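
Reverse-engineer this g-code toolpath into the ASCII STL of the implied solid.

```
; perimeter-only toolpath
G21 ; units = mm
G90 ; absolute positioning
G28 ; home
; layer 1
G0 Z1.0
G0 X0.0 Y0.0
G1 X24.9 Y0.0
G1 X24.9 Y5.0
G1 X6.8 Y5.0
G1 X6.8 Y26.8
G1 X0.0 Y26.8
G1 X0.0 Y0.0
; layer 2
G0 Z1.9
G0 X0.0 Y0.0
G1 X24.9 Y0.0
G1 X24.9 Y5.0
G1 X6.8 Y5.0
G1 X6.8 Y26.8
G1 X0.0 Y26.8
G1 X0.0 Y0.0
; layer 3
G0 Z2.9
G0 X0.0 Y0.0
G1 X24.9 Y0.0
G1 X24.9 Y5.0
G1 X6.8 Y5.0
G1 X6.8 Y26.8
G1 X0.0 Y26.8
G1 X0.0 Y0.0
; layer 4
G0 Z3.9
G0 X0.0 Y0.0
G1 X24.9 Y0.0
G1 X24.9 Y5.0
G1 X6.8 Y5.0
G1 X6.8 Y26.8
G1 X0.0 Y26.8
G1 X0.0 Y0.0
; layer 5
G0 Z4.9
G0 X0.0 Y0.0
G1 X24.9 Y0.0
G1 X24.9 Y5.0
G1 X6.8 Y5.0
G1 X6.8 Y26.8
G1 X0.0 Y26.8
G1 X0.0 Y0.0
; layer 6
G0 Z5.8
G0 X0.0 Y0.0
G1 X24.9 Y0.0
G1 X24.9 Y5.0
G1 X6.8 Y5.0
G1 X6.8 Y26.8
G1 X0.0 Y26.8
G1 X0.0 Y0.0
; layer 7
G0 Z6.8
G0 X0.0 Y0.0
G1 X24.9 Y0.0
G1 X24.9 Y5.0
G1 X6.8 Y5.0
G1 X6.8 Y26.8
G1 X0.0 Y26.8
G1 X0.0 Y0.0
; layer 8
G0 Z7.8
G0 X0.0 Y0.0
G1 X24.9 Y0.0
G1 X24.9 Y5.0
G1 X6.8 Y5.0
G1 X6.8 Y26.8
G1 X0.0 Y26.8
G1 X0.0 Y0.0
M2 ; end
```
solid part
  facet normal 0.0000 0.0000 -1.0000
    outer loop
      vertex 24.9 5.0 0.0
      vertex 24.9 0.0 0.0
      vertex 0.0 0.0 0.0
    endloop
  endfacet
  facet normal 0.0000 0.0000 -1.0000
    outer loop
      vertex 6.8 5.0 0.0
      vertex 24.9 5.0 0.0
      vertex 0.0 0.0 0.0
    endloop
  endfacet
  facet normal 0.0000 0.0000 -1.0000
    outer loop
      vertex 6.8 26.8 0.0
      vertex 6.8 5.0 0.0
      vertex 0.0 0.0 0.0
    endloop
  endfacet
  facet normal 0.0000 0.0000 -1.0000
    outer loop
      vertex 0.0 26.8 0.0
      vertex 6.8 26.8 0.0
      vertex 0.0 0.0 0.0
    endloop
  endfacet
  facet normal 0.0000 0.0000 1.0000
    outer loop
      vertex 0.0 0.0 7.8
      vertex 24.9 0.0 7.8
      vertex 24.9 5.0 7.8
    endloop
  endfacet
  facet normal 0.0000 0.0000 1.0000
    outer loop
      vertex 0.0 0.0 7.8
      vertex 24.9 5.0 7.8
      vertex 6.8 5.0 7.8
    endloop
  endfacet
  facet normal 0.0000 0.0000 1.0000
    outer loop
      vertex 0.0 0.0 7.8
      vertex 6.8 5.0 7.8
      vertex 6.8 26.8 7.8
    endloop
  endfacet
  facet normal 0.0000 0.0000 1.0000
    outer loop
      vertex 0.0 0.0 7.8
      vertex 6.8 26.8 7.8
      vertex 0.0 26.8 7.8
    endloop
  endfacet
  facet normal 0.0000 -1.0000 0.0000
    outer loop
      vertex 0.0 0.0 0.0
      vertex 24.9 0.0 0.0
      vertex 24.9 0.0 7.8
    endloop
  endfacet
  facet normal 0.0000 -1.0000 0.0000
    outer loop
      vertex 0.0 0.0 0.0
      vertex 24.9 0.0 7.8
      vertex 0.0 0.0 7.8
    endloop
  endfacet
  facet normal 1.0000 0.0000 0.0000
    outer loop
      vertex 24.9 0.0 0.0
      vertex 24.9 5.0 0.0
      vertex 24.9 5.0 7.8
    endloop
  endfacet
  facet normal 1.0000 0.0000 0.0000
    outer loop
      vertex 24.9 0.0 0.0
      vertex 24.9 5.0 7.8
      vertex 24.9 0.0 7.8
    endloop
  endfacet
  facet normal 0.0000 1.0000 0.0000
    outer loop
      vertex 24.9 5.0 0.0
      vertex 6.8 5.0 0.0
      vertex 6.8 5.0 7.8
    endloop
  endfacet
  facet normal 0.0000 1.0000 0.0000
    outer loop
      vertex 24.9 5.0 0.0
      vertex 6.8 5.0 7.8
      vertex 24.9 5.0 7.8
    endloop
  endfacet
  facet normal 1.0000 0.0000 0.0000
    outer loop
      vertex 6.8 5.0 0.0
      vertex 6.8 26.8 0.0
      vertex 6.8 26.8 7.8
    endloop
  endfacet
  facet normal 1.0000 0.0000 0.0000
    outer loop
      vertex 6.8 5.0 0.0
      vertex 6.8 26.8 7.8
      vertex 6.8 5.0 7.8
    endloop
  endfacet
  facet normal 0.0000 1.0000 0.0000
    outer loop
      vertex 6.8 26.8 0.0
      vertex 0.0 26.8 0.0
      vertex 0.0 26.8 7.8
    endloop
  endfacet
  facet normal 0.0000 1.0000 0.0000
    outer loop
      vertex 6.8 26.8 0.0
      vertex 0.0 26.8 7.8
      vertex 6.8 26.8 7.8
    endloop
  endfacet
  facet normal -1.0000 0.0000 0.0000
    outer loop
      vertex 0.0 26.8 0.0
      vertex 0.0 0.0 0.0
      vertex 0.0 0.0 7.8
    endloop
  endfacet
  facet normal -1.0000 0.0000 0.0000
    outer loop
      vertex 0.0 26.8 0.0
      vertex 0.0 0.0 7.8
      vertex 0.0 26.8 7.8
    endloop
  endfacet
endsolid part

The G0 Z moves step by Δz≈1.0 mm. Every layer's G1 loop is the same polygon, so the solid is a straight extrusion of it from z=0 to z≈7.8. Closing with flat bottom and top caps and triangulating gives 20 facets — an L-shaped prism: outer 24.9 × 26.8 mm, arm thicknesses ≈ 5 mm (horizontal) and 6.8 mm (vertical), extruded 7.8 mm in z.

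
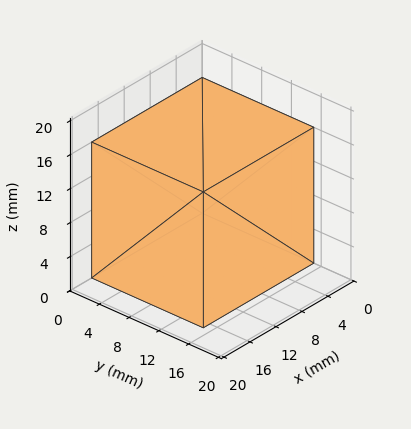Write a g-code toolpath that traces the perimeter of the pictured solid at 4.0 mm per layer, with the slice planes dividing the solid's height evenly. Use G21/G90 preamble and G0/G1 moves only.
Reading the render: the shape is a rectangular box, roughly 17 × 15 mm footprint and 16 mm tall (dimensions read to the nearest mm from the axis ticks). For the g-code, the solid's height is divided into equal slices at the stated Δz and each level perimeter traced with G1 moves after a G0 lift.

; perimeter-only toolpath
G21 ; units = mm
G90 ; absolute positioning
G28 ; home
; layer 1
G0 Z4.0
G0 X0.0 Y0.0
G1 X17.0 Y0.0
G1 X17.0 Y15.0
G1 X0.0 Y15.0
G1 X0.0 Y0.0
; layer 2
G0 Z8.0
G0 X0.0 Y0.0
G1 X17.0 Y0.0
G1 X17.0 Y15.0
G1 X0.0 Y15.0
G1 X0.0 Y0.0
; layer 3
G0 Z12.0
G0 X0.0 Y0.0
G1 X17.0 Y0.0
G1 X17.0 Y15.0
G1 X0.0 Y15.0
G1 X0.0 Y0.0
; layer 4
G0 Z16.0
G0 X0.0 Y0.0
G1 X17.0 Y0.0
G1 X17.0 Y15.0
G1 X0.0 Y15.0
G1 X0.0 Y0.0
M2 ; end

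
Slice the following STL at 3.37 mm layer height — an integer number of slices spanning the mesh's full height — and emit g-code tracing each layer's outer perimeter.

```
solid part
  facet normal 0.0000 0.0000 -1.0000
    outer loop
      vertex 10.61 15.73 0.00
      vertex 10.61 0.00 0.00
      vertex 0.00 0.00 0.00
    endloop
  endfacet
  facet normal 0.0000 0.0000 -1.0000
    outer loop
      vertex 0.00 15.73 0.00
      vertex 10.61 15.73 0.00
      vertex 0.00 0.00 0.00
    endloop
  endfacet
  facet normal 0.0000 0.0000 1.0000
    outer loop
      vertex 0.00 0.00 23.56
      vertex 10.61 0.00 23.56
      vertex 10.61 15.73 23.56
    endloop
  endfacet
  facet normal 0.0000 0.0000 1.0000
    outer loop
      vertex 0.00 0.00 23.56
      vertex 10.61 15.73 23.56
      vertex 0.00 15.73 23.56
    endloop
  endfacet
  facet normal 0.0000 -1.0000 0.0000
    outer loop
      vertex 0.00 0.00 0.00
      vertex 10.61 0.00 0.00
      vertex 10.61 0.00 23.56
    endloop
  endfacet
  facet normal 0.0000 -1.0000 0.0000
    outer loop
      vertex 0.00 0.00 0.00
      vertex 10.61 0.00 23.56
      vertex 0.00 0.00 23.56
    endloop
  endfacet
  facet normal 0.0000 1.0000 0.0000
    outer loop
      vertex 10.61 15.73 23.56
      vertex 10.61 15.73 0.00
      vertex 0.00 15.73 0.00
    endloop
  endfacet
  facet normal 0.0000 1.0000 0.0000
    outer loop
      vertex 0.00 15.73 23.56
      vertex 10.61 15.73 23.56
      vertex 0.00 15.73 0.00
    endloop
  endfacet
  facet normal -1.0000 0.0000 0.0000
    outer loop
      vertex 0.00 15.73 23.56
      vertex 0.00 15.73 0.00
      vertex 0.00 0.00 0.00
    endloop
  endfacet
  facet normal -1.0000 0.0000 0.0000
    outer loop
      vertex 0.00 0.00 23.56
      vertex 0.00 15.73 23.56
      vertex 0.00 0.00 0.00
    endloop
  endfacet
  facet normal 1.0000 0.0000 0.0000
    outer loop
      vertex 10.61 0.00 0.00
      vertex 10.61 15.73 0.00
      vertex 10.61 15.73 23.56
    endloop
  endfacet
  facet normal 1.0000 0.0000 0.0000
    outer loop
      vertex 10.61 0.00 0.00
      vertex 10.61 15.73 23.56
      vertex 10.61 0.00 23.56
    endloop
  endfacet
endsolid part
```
; perimeter-only toolpath
G21 ; units = mm
G90 ; absolute positioning
G28 ; home
; layer 1
G0 Z3.37
G0 X0.00 Y0.00
G1 X10.61 Y0.00
G1 X10.61 Y15.73
G1 X0.00 Y15.73
G1 X0.00 Y0.00
; layer 2
G0 Z6.73
G0 X0.00 Y0.00
G1 X10.61 Y0.00
G1 X10.61 Y15.73
G1 X0.00 Y15.73
G1 X0.00 Y0.00
; layer 3
G0 Z10.10
G0 X0.00 Y0.00
G1 X10.61 Y0.00
G1 X10.61 Y15.73
G1 X0.00 Y15.73
G1 X0.00 Y0.00
; layer 4
G0 Z13.46
G0 X0.00 Y0.00
G1 X10.61 Y0.00
G1 X10.61 Y15.73
G1 X0.00 Y15.73
G1 X0.00 Y0.00
; layer 5
G0 Z16.83
G0 X0.00 Y0.00
G1 X10.61 Y0.00
G1 X10.61 Y15.73
G1 X0.00 Y15.73
G1 X0.00 Y0.00
; layer 6
G0 Z20.19
G0 X0.00 Y0.00
G1 X10.61 Y0.00
G1 X10.61 Y15.73
G1 X0.00 Y15.73
G1 X0.00 Y0.00
; layer 7
G0 Z23.56
G0 X0.00 Y0.00
G1 X10.61 Y0.00
G1 X10.61 Y15.73
G1 X0.00 Y15.73
G1 X0.00 Y0.00
M2 ; end

The solid is a rectangular box, roughly 10.6 × 15.7 mm footprint and 23.6 mm tall. Slicing at Δz = 3.37 mm — 7 equal slices spanning the solid's height, so layer i sits at z = i·h/7 — gives 7 non-empty perimeters. Each is a 4-segment closed polygon; G0 lifts to the layer z and rapids to the start vertex, then G1 traces the edges.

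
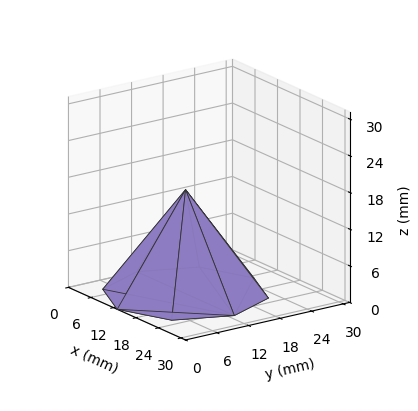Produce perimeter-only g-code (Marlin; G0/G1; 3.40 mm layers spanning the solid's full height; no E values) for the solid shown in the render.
Reading the render: the shape is a regular 8-sided pyramid, base circumscribed radius ≈ 13 mm, apex at z ≈ 17 mm (dimensions read to the nearest mm from the axis ticks). For the g-code, the solid's height is divided into equal slices at the stated Δz and each level perimeter traced with G1 moves after a G0 lift.

; perimeter-only toolpath
G21 ; units = mm
G90 ; absolute positioning
G28 ; home
; layer 1
G0 Z3.40
G0 X23.40 Y13.00
G1 X20.35 Y20.35
G1 X13.00 Y23.40
G1 X5.65 Y20.35
G1 X2.60 Y13.00
G1 X5.65 Y5.65
G1 X13.00 Y2.60
G1 X20.35 Y5.65
G1 X23.40 Y13.00
; layer 2
G0 Z6.80
G0 X20.80 Y13.00
G1 X18.51 Y18.51
G1 X13.00 Y20.80
G1 X7.49 Y18.51
G1 X5.20 Y13.00
G1 X7.49 Y7.49
G1 X13.00 Y5.20
G1 X18.51 Y7.49
G1 X20.80 Y13.00
; layer 3
G0 Z10.20
G0 X18.20 Y13.00
G1 X16.68 Y16.68
G1 X13.00 Y18.20
G1 X9.32 Y16.68
G1 X7.80 Y13.00
G1 X9.32 Y9.32
G1 X13.00 Y7.80
G1 X16.68 Y9.32
G1 X18.20 Y13.00
; layer 4
G0 Z13.60
G0 X15.60 Y13.00
G1 X14.84 Y14.84
G1 X13.00 Y15.60
G1 X11.16 Y14.84
G1 X10.40 Y13.00
G1 X11.16 Y11.16
G1 X13.00 Y10.40
G1 X14.84 Y11.16
G1 X15.60 Y13.00
M2 ; end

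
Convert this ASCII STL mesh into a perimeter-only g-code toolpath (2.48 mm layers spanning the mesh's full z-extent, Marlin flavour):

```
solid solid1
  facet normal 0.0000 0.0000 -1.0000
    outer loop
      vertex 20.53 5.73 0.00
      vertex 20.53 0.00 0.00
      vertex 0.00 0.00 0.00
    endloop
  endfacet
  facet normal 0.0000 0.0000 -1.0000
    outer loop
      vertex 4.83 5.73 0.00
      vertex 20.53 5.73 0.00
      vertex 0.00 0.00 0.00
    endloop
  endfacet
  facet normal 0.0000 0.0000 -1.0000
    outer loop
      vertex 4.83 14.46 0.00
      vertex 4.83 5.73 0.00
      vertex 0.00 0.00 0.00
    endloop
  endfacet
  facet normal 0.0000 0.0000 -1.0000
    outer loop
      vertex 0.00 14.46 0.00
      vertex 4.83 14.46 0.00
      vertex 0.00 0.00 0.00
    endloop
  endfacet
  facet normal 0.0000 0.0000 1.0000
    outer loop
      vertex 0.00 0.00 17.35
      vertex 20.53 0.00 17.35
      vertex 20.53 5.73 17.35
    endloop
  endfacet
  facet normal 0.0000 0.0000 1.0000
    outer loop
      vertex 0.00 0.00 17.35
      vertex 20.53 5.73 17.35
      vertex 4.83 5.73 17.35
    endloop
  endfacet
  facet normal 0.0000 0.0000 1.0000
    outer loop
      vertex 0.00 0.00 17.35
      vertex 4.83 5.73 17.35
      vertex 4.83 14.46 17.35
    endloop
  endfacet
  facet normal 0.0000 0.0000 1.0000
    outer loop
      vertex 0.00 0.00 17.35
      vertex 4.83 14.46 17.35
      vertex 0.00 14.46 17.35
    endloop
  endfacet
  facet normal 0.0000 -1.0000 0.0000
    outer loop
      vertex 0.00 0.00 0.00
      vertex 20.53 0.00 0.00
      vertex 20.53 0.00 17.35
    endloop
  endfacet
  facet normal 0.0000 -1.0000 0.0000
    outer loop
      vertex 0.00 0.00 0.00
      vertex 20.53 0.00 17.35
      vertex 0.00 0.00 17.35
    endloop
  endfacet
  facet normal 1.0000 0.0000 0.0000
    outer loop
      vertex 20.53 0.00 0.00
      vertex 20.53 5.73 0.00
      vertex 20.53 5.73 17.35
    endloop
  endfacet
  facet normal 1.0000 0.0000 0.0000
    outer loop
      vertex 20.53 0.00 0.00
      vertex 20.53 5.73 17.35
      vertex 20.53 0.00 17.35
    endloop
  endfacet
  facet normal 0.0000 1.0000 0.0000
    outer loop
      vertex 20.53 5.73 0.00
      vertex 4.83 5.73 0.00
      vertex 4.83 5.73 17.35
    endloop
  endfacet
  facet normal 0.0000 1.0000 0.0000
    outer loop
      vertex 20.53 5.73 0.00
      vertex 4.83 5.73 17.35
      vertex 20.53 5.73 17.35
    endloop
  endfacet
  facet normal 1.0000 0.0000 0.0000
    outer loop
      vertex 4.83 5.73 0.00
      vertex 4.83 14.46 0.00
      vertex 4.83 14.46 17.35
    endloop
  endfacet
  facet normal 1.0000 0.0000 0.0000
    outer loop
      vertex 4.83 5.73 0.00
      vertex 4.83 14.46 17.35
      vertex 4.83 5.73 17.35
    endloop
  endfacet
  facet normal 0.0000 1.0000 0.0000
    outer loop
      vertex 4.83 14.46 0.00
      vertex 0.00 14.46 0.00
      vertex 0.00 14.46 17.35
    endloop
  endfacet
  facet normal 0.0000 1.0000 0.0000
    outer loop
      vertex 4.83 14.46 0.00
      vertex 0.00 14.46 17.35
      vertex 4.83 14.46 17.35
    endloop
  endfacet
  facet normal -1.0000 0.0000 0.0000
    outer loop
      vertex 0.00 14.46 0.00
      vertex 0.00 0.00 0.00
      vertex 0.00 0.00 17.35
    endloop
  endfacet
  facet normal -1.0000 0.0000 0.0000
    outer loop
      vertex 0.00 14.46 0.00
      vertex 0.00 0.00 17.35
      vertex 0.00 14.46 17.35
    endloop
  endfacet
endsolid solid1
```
; perimeter-only toolpath
G21 ; units = mm
G90 ; absolute positioning
G28 ; home
; layer 1
G0 Z2.48
G0 X0.00 Y0.00
G1 X20.53 Y0.00
G1 X20.53 Y5.73
G1 X4.83 Y5.73
G1 X4.83 Y14.46
G1 X0.00 Y14.46
G1 X0.00 Y0.00
; layer 2
G0 Z4.96
G0 X0.00 Y0.00
G1 X20.53 Y0.00
G1 X20.53 Y5.73
G1 X4.83 Y5.73
G1 X4.83 Y14.46
G1 X0.00 Y14.46
G1 X0.00 Y0.00
; layer 3
G0 Z7.44
G0 X0.00 Y0.00
G1 X20.53 Y0.00
G1 X20.53 Y5.73
G1 X4.83 Y5.73
G1 X4.83 Y14.46
G1 X0.00 Y14.46
G1 X0.00 Y0.00
; layer 4
G0 Z9.91
G0 X0.00 Y0.00
G1 X20.53 Y0.00
G1 X20.53 Y5.73
G1 X4.83 Y5.73
G1 X4.83 Y14.46
G1 X0.00 Y14.46
G1 X0.00 Y0.00
; layer 5
G0 Z12.39
G0 X0.00 Y0.00
G1 X20.53 Y0.00
G1 X20.53 Y5.73
G1 X4.83 Y5.73
G1 X4.83 Y14.46
G1 X0.00 Y14.46
G1 X0.00 Y0.00
; layer 6
G0 Z14.87
G0 X0.00 Y0.00
G1 X20.53 Y0.00
G1 X20.53 Y5.73
G1 X4.83 Y5.73
G1 X4.83 Y14.46
G1 X0.00 Y14.46
G1 X0.00 Y0.00
; layer 7
G0 Z17.35
G0 X0.00 Y0.00
G1 X20.53 Y0.00
G1 X20.53 Y5.73
G1 X4.83 Y5.73
G1 X4.83 Y14.46
G1 X0.00 Y14.46
G1 X0.00 Y0.00
M2 ; end

The solid is an L-shaped prism: outer 20.5 × 14.5 mm, arm thicknesses ≈ 5.73 mm (horizontal) and 4.83 mm (vertical), extruded 17.4 mm in z. Slicing at Δz = 2.48 mm — 7 equal slices spanning the solid's height, so layer i sits at z = i·h/7 — gives 7 non-empty perimeters. Each is a 6-segment closed polygon; G0 lifts to the layer z and rapids to the start vertex, then G1 traces the edges.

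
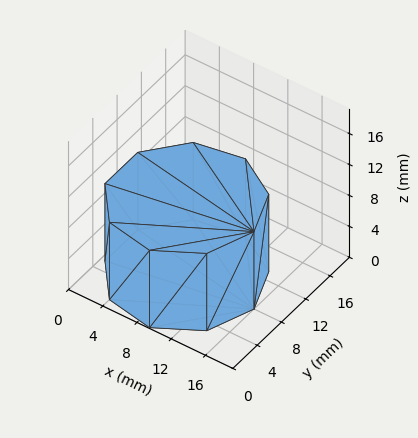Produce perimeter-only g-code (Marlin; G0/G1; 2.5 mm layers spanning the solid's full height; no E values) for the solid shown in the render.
Reading the render: the shape is a regular 9-sided prism (a cylinder approximated with 9 flat sides), circumscribed radius ≈ 8 mm, height ≈ 10 mm (dimensions read to the nearest mm from the axis ticks). For the g-code, the solid's height is divided into equal slices at the stated Δz and each level perimeter traced with G1 moves after a G0 lift.

; perimeter-only toolpath
G21 ; units = mm
G90 ; absolute positioning
G28 ; home
; layer 1
G0 Z2.5
G0 X16.0 Y8.0
G1 X14.1 Y13.1
G1 X9.4 Y15.9
G1 X4.0 Y14.9
G1 X0.5 Y10.7
G1 X0.5 Y5.3
G1 X4.0 Y1.1
G1 X9.4 Y0.1
G1 X14.1 Y2.9
G1 X16.0 Y8.0
; layer 2
G0 Z5.0
G0 X16.0 Y8.0
G1 X14.1 Y13.1
G1 X9.4 Y15.9
G1 X4.0 Y14.9
G1 X0.5 Y10.7
G1 X0.5 Y5.3
G1 X4.0 Y1.1
G1 X9.4 Y0.1
G1 X14.1 Y2.9
G1 X16.0 Y8.0
; layer 3
G0 Z7.5
G0 X16.0 Y8.0
G1 X14.1 Y13.1
G1 X9.4 Y15.9
G1 X4.0 Y14.9
G1 X0.5 Y10.7
G1 X0.5 Y5.3
G1 X4.0 Y1.1
G1 X9.4 Y0.1
G1 X14.1 Y2.9
G1 X16.0 Y8.0
; layer 4
G0 Z10.0
G0 X16.0 Y8.0
G1 X14.1 Y13.1
G1 X9.4 Y15.9
G1 X4.0 Y14.9
G1 X0.5 Y10.7
G1 X0.5 Y5.3
G1 X4.0 Y1.1
G1 X9.4 Y0.1
G1 X14.1 Y2.9
G1 X16.0 Y8.0
M2 ; end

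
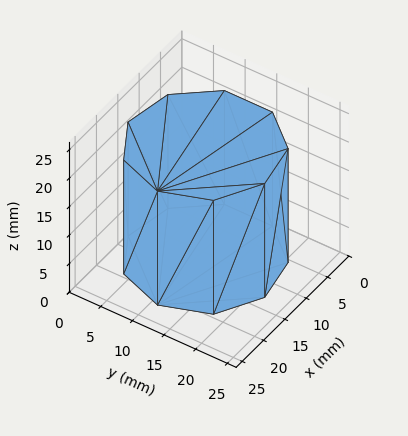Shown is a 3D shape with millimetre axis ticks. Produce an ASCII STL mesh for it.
Reading the render: the shape is a regular 9-sided prism (a cylinder approximated with 9 flat sides), circumscribed radius ≈ 11 mm, height ≈ 20 mm (dimensions read to the nearest mm from the axis ticks). For the STL, each face is triangulated and given an outward normal.

solid part
  facet normal 0.0000 0.0000 -1.0000
    outer loop
      vertex 12.9 21.8 0.0
      vertex 19.4 18.1 0.0
      vertex 22.0 11.0 0.0
    endloop
  endfacet
  facet normal 0.0000 0.0000 -1.0000
    outer loop
      vertex 5.5 20.5 0.0
      vertex 12.9 21.8 0.0
      vertex 22.0 11.0 0.0
    endloop
  endfacet
  facet normal 0.0000 0.0000 -1.0000
    outer loop
      vertex 0.7 14.8 0.0
      vertex 5.5 20.5 0.0
      vertex 22.0 11.0 0.0
    endloop
  endfacet
  facet normal 0.0000 0.0000 -1.0000
    outer loop
      vertex 0.7 7.2 0.0
      vertex 0.7 14.8 0.0
      vertex 22.0 11.0 0.0
    endloop
  endfacet
  facet normal 0.0000 0.0000 -1.0000
    outer loop
      vertex 5.5 1.5 0.0
      vertex 0.7 7.2 0.0
      vertex 22.0 11.0 0.0
    endloop
  endfacet
  facet normal 0.0000 0.0000 -1.0000
    outer loop
      vertex 12.9 0.2 0.0
      vertex 5.5 1.5 0.0
      vertex 22.0 11.0 0.0
    endloop
  endfacet
  facet normal 0.0000 0.0000 -1.0000
    outer loop
      vertex 19.4 3.9 0.0
      vertex 12.9 0.2 0.0
      vertex 22.0 11.0 0.0
    endloop
  endfacet
  facet normal 0.0000 0.0000 1.0000
    outer loop
      vertex 22.0 11.0 20.0
      vertex 19.4 18.1 20.0
      vertex 12.9 21.8 20.0
    endloop
  endfacet
  facet normal 0.0000 0.0000 1.0000
    outer loop
      vertex 22.0 11.0 20.0
      vertex 12.9 21.8 20.0
      vertex 5.5 20.5 20.0
    endloop
  endfacet
  facet normal 0.0000 0.0000 1.0000
    outer loop
      vertex 22.0 11.0 20.0
      vertex 5.5 20.5 20.0
      vertex 0.7 14.8 20.0
    endloop
  endfacet
  facet normal 0.0000 0.0000 1.0000
    outer loop
      vertex 22.0 11.0 20.0
      vertex 0.7 14.8 20.0
      vertex 0.7 7.2 20.0
    endloop
  endfacet
  facet normal 0.0000 0.0000 1.0000
    outer loop
      vertex 22.0 11.0 20.0
      vertex 0.7 7.2 20.0
      vertex 5.5 1.5 20.0
    endloop
  endfacet
  facet normal 0.0000 0.0000 1.0000
    outer loop
      vertex 22.0 11.0 20.0
      vertex 5.5 1.5 20.0
      vertex 12.9 0.2 20.0
    endloop
  endfacet
  facet normal 0.0000 0.0000 1.0000
    outer loop
      vertex 22.0 11.0 20.0
      vertex 12.9 0.2 20.0
      vertex 19.4 3.9 20.0
    endloop
  endfacet
  facet normal 0.9390 0.3439 0.0000
    outer loop
      vertex 22.0 11.0 0.0
      vertex 19.4 18.1 0.0
      vertex 19.4 18.1 20.0
    endloop
  endfacet
  facet normal 0.9390 0.3439 0.0000
    outer loop
      vertex 22.0 11.0 0.0
      vertex 19.4 18.1 20.0
      vertex 22.0 11.0 20.0
    endloop
  endfacet
  facet normal 0.4947 0.8691 0.0000
    outer loop
      vertex 19.4 18.1 0.0
      vertex 12.9 21.8 0.0
      vertex 12.9 21.8 20.0
    endloop
  endfacet
  facet normal 0.4947 0.8691 0.0000
    outer loop
      vertex 19.4 18.1 0.0
      vertex 12.9 21.8 20.0
      vertex 19.4 18.1 20.0
    endloop
  endfacet
  facet normal -0.1730 0.9849 0.0000
    outer loop
      vertex 12.9 21.8 0.0
      vertex 5.5 20.5 0.0
      vertex 5.5 20.5 20.0
    endloop
  endfacet
  facet normal -0.1730 0.9849 0.0000
    outer loop
      vertex 12.9 21.8 0.0
      vertex 5.5 20.5 20.0
      vertex 12.9 21.8 20.0
    endloop
  endfacet
  facet normal -0.7649 0.6441 0.0000
    outer loop
      vertex 5.5 20.5 0.0
      vertex 0.7 14.8 0.0
      vertex 0.7 14.8 20.0
    endloop
  endfacet
  facet normal -0.7649 0.6441 0.0000
    outer loop
      vertex 5.5 20.5 0.0
      vertex 0.7 14.8 20.0
      vertex 5.5 20.5 20.0
    endloop
  endfacet
  facet normal -1.0000 0.0000 0.0000
    outer loop
      vertex 0.7 14.8 0.0
      vertex 0.7 7.2 0.0
      vertex 0.7 7.2 20.0
    endloop
  endfacet
  facet normal -1.0000 0.0000 0.0000
    outer loop
      vertex 0.7 14.8 0.0
      vertex 0.7 7.2 20.0
      vertex 0.7 14.8 20.0
    endloop
  endfacet
  facet normal -0.7649 -0.6441 0.0000
    outer loop
      vertex 0.7 7.2 0.0
      vertex 5.5 1.5 0.0
      vertex 5.5 1.5 20.0
    endloop
  endfacet
  facet normal -0.7649 -0.6441 0.0000
    outer loop
      vertex 0.7 7.2 0.0
      vertex 5.5 1.5 20.0
      vertex 0.7 7.2 20.0
    endloop
  endfacet
  facet normal -0.1730 -0.9849 0.0000
    outer loop
      vertex 5.5 1.5 0.0
      vertex 12.9 0.2 0.0
      vertex 12.9 0.2 20.0
    endloop
  endfacet
  facet normal -0.1730 -0.9849 0.0000
    outer loop
      vertex 5.5 1.5 0.0
      vertex 12.9 0.2 20.0
      vertex 5.5 1.5 20.0
    endloop
  endfacet
  facet normal 0.4947 -0.8691 0.0000
    outer loop
      vertex 12.9 0.2 0.0
      vertex 19.4 3.9 0.0
      vertex 19.4 3.9 20.0
    endloop
  endfacet
  facet normal 0.4947 -0.8691 0.0000
    outer loop
      vertex 12.9 0.2 0.0
      vertex 19.4 3.9 20.0
      vertex 12.9 0.2 20.0
    endloop
  endfacet
  facet normal 0.9390 -0.3439 0.0000
    outer loop
      vertex 19.4 3.9 0.0
      vertex 22.0 11.0 0.0
      vertex 22.0 11.0 20.0
    endloop
  endfacet
  facet normal 0.9390 -0.3439 0.0000
    outer loop
      vertex 19.4 3.9 0.0
      vertex 22.0 11.0 20.0
      vertex 19.4 3.9 20.0
    endloop
  endfacet
endsolid part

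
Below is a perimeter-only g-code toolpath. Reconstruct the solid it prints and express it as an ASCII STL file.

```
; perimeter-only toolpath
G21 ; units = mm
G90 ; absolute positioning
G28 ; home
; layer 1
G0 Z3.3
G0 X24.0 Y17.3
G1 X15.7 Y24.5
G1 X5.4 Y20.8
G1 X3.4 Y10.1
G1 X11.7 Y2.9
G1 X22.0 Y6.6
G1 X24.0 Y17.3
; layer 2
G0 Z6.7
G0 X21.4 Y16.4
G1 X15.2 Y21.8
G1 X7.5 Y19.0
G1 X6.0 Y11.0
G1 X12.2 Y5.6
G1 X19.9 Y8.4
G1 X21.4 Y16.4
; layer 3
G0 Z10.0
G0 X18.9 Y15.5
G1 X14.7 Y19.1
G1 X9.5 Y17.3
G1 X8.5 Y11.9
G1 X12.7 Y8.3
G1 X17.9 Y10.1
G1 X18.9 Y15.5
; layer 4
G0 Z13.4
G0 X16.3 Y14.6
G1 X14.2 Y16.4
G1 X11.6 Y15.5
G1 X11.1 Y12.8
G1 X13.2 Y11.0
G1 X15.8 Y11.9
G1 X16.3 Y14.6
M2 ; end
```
solid part
  facet normal 0.0000 0.0000 -1.0000
    outer loop
      vertex 3.3 22.6 0.0
      vertex 16.2 27.2 0.0
      vertex 26.6 18.2 0.0
    endloop
  endfacet
  facet normal 0.0000 0.0000 -1.0000
    outer loop
      vertex 0.8 9.2 0.0
      vertex 3.3 22.6 0.0
      vertex 26.6 18.2 0.0
    endloop
  endfacet
  facet normal 0.0000 0.0000 -1.0000
    outer loop
      vertex 11.2 0.2 0.0
      vertex 0.8 9.2 0.0
      vertex 26.6 18.2 0.0
    endloop
  endfacet
  facet normal 0.0000 0.0000 -1.0000
    outer loop
      vertex 24.1 4.8 0.0
      vertex 11.2 0.2 0.0
      vertex 26.6 18.2 0.0
    endloop
  endfacet
  facet normal 0.5338 0.6168 0.5785
    outer loop
      vertex 26.6 18.2 0.0
      vertex 16.2 27.2 0.0
      vertex 13.7 13.7 16.7
    endloop
  endfacet
  facet normal -0.2737 0.7676 0.5795
    outer loop
      vertex 16.2 27.2 0.0
      vertex 3.3 22.6 0.0
      vertex 13.7 13.7 16.7
    endloop
  endfacet
  facet normal -0.8016 0.1495 0.5789
    outer loop
      vertex 3.3 22.6 0.0
      vertex 0.8 9.2 0.0
      vertex 13.7 13.7 16.7
    endloop
  endfacet
  facet normal -0.5338 -0.6168 0.5785
    outer loop
      vertex 0.8 9.2 0.0
      vertex 11.2 0.2 0.0
      vertex 13.7 13.7 16.7
    endloop
  endfacet
  facet normal 0.2737 -0.7676 0.5795
    outer loop
      vertex 11.2 0.2 0.0
      vertex 24.1 4.8 0.0
      vertex 13.7 13.7 16.7
    endloop
  endfacet
  facet normal 0.8016 -0.1495 0.5789
    outer loop
      vertex 24.1 4.8 0.0
      vertex 26.6 18.2 0.0
      vertex 13.7 13.7 16.7
    endloop
  endfacet
endsolid part

The G0 Z moves step by Δz≈3.3 mm. The G1 loops shrink linearly with z, so the solid tapers from its base footprint up to z≈16.7. Closing with a flat bottom cap and the tapered top and triangulating gives 10 facets — a regular 6-sided pyramid, base circumscribed radius ≈ 13.7 mm, apex at z ≈ 16.7 mm.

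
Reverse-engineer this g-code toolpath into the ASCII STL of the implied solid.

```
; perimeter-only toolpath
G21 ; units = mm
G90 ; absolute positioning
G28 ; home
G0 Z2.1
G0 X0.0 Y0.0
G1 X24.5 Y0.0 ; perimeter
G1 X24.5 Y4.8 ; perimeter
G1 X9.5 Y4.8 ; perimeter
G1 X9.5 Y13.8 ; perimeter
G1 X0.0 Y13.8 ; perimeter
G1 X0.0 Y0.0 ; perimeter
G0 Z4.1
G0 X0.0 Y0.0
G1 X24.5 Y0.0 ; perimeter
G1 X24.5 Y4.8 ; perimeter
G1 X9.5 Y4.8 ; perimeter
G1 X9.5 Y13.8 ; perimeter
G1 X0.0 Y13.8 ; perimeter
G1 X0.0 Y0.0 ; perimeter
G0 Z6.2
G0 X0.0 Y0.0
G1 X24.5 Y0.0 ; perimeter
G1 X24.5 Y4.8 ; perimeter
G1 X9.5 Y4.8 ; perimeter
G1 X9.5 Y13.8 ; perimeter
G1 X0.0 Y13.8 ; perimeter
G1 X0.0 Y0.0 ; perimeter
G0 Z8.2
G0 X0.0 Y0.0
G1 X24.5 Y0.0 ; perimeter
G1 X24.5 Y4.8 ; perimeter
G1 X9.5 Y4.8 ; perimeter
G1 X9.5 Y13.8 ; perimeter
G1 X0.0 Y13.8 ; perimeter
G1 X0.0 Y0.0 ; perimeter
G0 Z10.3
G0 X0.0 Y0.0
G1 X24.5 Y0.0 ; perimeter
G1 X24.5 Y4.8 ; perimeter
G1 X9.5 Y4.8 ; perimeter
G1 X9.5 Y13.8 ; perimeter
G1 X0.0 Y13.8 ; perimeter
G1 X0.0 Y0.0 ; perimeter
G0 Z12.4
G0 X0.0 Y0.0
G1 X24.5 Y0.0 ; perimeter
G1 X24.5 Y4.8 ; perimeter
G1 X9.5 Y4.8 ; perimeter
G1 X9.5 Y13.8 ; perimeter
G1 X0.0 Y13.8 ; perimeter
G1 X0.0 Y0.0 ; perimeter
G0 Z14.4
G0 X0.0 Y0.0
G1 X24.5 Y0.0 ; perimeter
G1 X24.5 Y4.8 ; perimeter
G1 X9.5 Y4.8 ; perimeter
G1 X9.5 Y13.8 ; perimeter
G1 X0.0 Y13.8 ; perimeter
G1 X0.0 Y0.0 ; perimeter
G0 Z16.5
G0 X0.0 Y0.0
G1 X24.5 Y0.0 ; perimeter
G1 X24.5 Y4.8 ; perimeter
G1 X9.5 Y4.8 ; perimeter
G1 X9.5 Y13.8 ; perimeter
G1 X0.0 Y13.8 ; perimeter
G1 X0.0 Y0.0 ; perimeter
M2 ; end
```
solid part
  facet normal 0.0000 0.0000 -1.0000
    outer loop
      vertex 24.5 4.8 0.0
      vertex 24.5 0.0 0.0
      vertex 0.0 0.0 0.0
    endloop
  endfacet
  facet normal 0.0000 0.0000 -1.0000
    outer loop
      vertex 9.5 4.8 0.0
      vertex 24.5 4.8 0.0
      vertex 0.0 0.0 0.0
    endloop
  endfacet
  facet normal 0.0000 0.0000 -1.0000
    outer loop
      vertex 9.5 13.8 0.0
      vertex 9.5 4.8 0.0
      vertex 0.0 0.0 0.0
    endloop
  endfacet
  facet normal 0.0000 0.0000 -1.0000
    outer loop
      vertex 0.0 13.8 0.0
      vertex 9.5 13.8 0.0
      vertex 0.0 0.0 0.0
    endloop
  endfacet
  facet normal 0.0000 0.0000 1.0000
    outer loop
      vertex 0.0 0.0 16.5
      vertex 24.5 0.0 16.5
      vertex 24.5 4.8 16.5
    endloop
  endfacet
  facet normal 0.0000 0.0000 1.0000
    outer loop
      vertex 0.0 0.0 16.5
      vertex 24.5 4.8 16.5
      vertex 9.5 4.8 16.5
    endloop
  endfacet
  facet normal 0.0000 0.0000 1.0000
    outer loop
      vertex 0.0 0.0 16.5
      vertex 9.5 4.8 16.5
      vertex 9.5 13.8 16.5
    endloop
  endfacet
  facet normal 0.0000 0.0000 1.0000
    outer loop
      vertex 0.0 0.0 16.5
      vertex 9.5 13.8 16.5
      vertex 0.0 13.8 16.5
    endloop
  endfacet
  facet normal 0.0000 -1.0000 0.0000
    outer loop
      vertex 0.0 0.0 0.0
      vertex 24.5 0.0 0.0
      vertex 24.5 0.0 16.5
    endloop
  endfacet
  facet normal 0.0000 -1.0000 0.0000
    outer loop
      vertex 0.0 0.0 0.0
      vertex 24.5 0.0 16.5
      vertex 0.0 0.0 16.5
    endloop
  endfacet
  facet normal 1.0000 0.0000 0.0000
    outer loop
      vertex 24.5 0.0 0.0
      vertex 24.5 4.8 0.0
      vertex 24.5 4.8 16.5
    endloop
  endfacet
  facet normal 1.0000 0.0000 0.0000
    outer loop
      vertex 24.5 0.0 0.0
      vertex 24.5 4.8 16.5
      vertex 24.5 0.0 16.5
    endloop
  endfacet
  facet normal 0.0000 1.0000 0.0000
    outer loop
      vertex 24.5 4.8 0.0
      vertex 9.5 4.8 0.0
      vertex 9.5 4.8 16.5
    endloop
  endfacet
  facet normal 0.0000 1.0000 0.0000
    outer loop
      vertex 24.5 4.8 0.0
      vertex 9.5 4.8 16.5
      vertex 24.5 4.8 16.5
    endloop
  endfacet
  facet normal 1.0000 0.0000 0.0000
    outer loop
      vertex 9.5 4.8 0.0
      vertex 9.5 13.8 0.0
      vertex 9.5 13.8 16.5
    endloop
  endfacet
  facet normal 1.0000 0.0000 0.0000
    outer loop
      vertex 9.5 4.8 0.0
      vertex 9.5 13.8 16.5
      vertex 9.5 4.8 16.5
    endloop
  endfacet
  facet normal 0.0000 1.0000 0.0000
    outer loop
      vertex 9.5 13.8 0.0
      vertex 0.0 13.8 0.0
      vertex 0.0 13.8 16.5
    endloop
  endfacet
  facet normal 0.0000 1.0000 0.0000
    outer loop
      vertex 9.5 13.8 0.0
      vertex 0.0 13.8 16.5
      vertex 9.5 13.8 16.5
    endloop
  endfacet
  facet normal -1.0000 0.0000 0.0000
    outer loop
      vertex 0.0 13.8 0.0
      vertex 0.0 0.0 0.0
      vertex 0.0 0.0 16.5
    endloop
  endfacet
  facet normal -1.0000 0.0000 0.0000
    outer loop
      vertex 0.0 13.8 0.0
      vertex 0.0 0.0 16.5
      vertex 0.0 13.8 16.5
    endloop
  endfacet
endsolid part

The G0 Z moves step by Δz≈2.1 mm. Every layer's G1 loop is the same polygon, so the solid is a straight extrusion of it from z=0 to z≈16.5. Closing with flat bottom and top caps and triangulating gives 20 facets — an L-shaped prism: outer 24.5 × 13.8 mm, arm thicknesses ≈ 4.8 mm (horizontal) and 9.5 mm (vertical), extruded 16.5 mm in z.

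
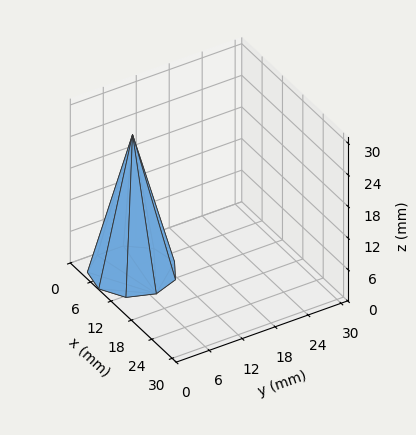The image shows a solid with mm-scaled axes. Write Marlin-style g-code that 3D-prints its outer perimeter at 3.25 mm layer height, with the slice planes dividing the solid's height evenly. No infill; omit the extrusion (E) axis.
Reading the render: the shape is a regular 9-sided pyramid, base circumscribed radius ≈ 7 mm, apex at z ≈ 26 mm (dimensions read to the nearest mm from the axis ticks). For the g-code, the solid's height is divided into equal slices at the stated Δz and each level perimeter traced with G1 moves after a G0 lift.

; perimeter-only toolpath
G21 ; units = mm
G90 ; absolute positioning
G28 ; home
; layer 1
G0 Z3.25
G0 X13.12 Y7.00
G1 X11.69 Y10.94
G1 X8.07 Y13.03
G1 X3.94 Y12.30
G1 X1.24 Y9.09
G1 X1.24 Y4.91
G1 X3.94 Y1.70
G1 X8.07 Y0.97
G1 X11.69 Y3.06
G1 X13.12 Y7.00
; layer 2
G0 Z6.50
G0 X12.25 Y7.00
G1 X11.02 Y10.38
G1 X7.92 Y12.17
G1 X4.38 Y11.54
G1 X2.06 Y8.79
G1 X2.06 Y5.21
G1 X4.38 Y2.46
G1 X7.92 Y1.83
G1 X11.02 Y3.62
G1 X12.25 Y7.00
; layer 3
G0 Z9.75
G0 X11.38 Y7.00
G1 X10.35 Y9.81
G1 X7.76 Y11.31
G1 X4.81 Y10.79
G1 X2.89 Y8.49
G1 X2.89 Y5.51
G1 X4.81 Y3.21
G1 X7.76 Y2.69
G1 X10.35 Y4.19
G1 X11.38 Y7.00
; layer 4
G0 Z13.00
G0 X10.50 Y7.00
G1 X9.68 Y9.25
G1 X7.61 Y10.45
G1 X5.25 Y10.03
G1 X3.71 Y8.20
G1 X3.71 Y5.80
G1 X5.25 Y3.97
G1 X7.61 Y3.56
G1 X9.68 Y4.75
G1 X10.50 Y7.00
; layer 5
G0 Z16.25
G0 X9.62 Y7.00
G1 X9.01 Y8.69
G1 X7.46 Y9.58
G1 X5.69 Y9.27
G1 X4.53 Y7.90
G1 X4.53 Y6.10
G1 X5.69 Y4.73
G1 X7.46 Y4.42
G1 X9.01 Y5.31
G1 X9.62 Y7.00
; layer 6
G0 Z19.50
G0 X8.75 Y7.00
G1 X8.34 Y8.12
G1 X7.30 Y8.72
G1 X6.12 Y8.52
G1 X5.36 Y7.60
G1 X5.36 Y6.40
G1 X6.12 Y5.49
G1 X7.30 Y5.28
G1 X8.34 Y5.88
G1 X8.75 Y7.00
; layer 7
G0 Z22.75
G0 X7.88 Y7.00
G1 X7.67 Y7.56
G1 X7.15 Y7.86
G1 X6.56 Y7.76
G1 X6.18 Y7.30
G1 X6.18 Y6.70
G1 X6.56 Y6.24
G1 X7.15 Y6.14
G1 X7.67 Y6.44
G1 X7.88 Y7.00
M2 ; end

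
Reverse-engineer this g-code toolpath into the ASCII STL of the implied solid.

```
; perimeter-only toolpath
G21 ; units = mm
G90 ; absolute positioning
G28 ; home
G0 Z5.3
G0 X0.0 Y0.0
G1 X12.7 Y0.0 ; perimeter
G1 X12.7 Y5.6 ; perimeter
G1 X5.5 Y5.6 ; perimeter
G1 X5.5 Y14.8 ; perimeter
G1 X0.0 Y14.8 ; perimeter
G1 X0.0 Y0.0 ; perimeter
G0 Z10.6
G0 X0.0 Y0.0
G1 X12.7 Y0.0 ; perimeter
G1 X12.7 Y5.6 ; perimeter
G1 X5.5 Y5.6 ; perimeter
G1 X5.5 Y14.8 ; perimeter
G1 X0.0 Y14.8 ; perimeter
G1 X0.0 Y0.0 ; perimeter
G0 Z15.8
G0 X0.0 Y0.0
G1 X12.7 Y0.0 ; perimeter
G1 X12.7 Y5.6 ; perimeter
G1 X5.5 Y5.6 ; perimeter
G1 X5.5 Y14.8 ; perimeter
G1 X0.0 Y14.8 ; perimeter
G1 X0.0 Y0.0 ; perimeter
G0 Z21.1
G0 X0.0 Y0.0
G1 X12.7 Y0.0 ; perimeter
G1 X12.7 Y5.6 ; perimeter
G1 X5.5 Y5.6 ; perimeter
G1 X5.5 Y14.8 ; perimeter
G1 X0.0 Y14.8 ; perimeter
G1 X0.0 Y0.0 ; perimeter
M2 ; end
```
solid part
  facet normal 0.0000 0.0000 -1.0000
    outer loop
      vertex 12.7 5.6 0.0
      vertex 12.7 0.0 0.0
      vertex 0.0 0.0 0.0
    endloop
  endfacet
  facet normal 0.0000 0.0000 -1.0000
    outer loop
      vertex 5.5 5.6 0.0
      vertex 12.7 5.6 0.0
      vertex 0.0 0.0 0.0
    endloop
  endfacet
  facet normal 0.0000 0.0000 -1.0000
    outer loop
      vertex 5.5 14.8 0.0
      vertex 5.5 5.6 0.0
      vertex 0.0 0.0 0.0
    endloop
  endfacet
  facet normal 0.0000 0.0000 -1.0000
    outer loop
      vertex 0.0 14.8 0.0
      vertex 5.5 14.8 0.0
      vertex 0.0 0.0 0.0
    endloop
  endfacet
  facet normal 0.0000 0.0000 1.0000
    outer loop
      vertex 0.0 0.0 21.1
      vertex 12.7 0.0 21.1
      vertex 12.7 5.6 21.1
    endloop
  endfacet
  facet normal 0.0000 0.0000 1.0000
    outer loop
      vertex 0.0 0.0 21.1
      vertex 12.7 5.6 21.1
      vertex 5.5 5.6 21.1
    endloop
  endfacet
  facet normal 0.0000 0.0000 1.0000
    outer loop
      vertex 0.0 0.0 21.1
      vertex 5.5 5.6 21.1
      vertex 5.5 14.8 21.1
    endloop
  endfacet
  facet normal 0.0000 0.0000 1.0000
    outer loop
      vertex 0.0 0.0 21.1
      vertex 5.5 14.8 21.1
      vertex 0.0 14.8 21.1
    endloop
  endfacet
  facet normal 0.0000 -1.0000 0.0000
    outer loop
      vertex 0.0 0.0 0.0
      vertex 12.7 0.0 0.0
      vertex 12.7 0.0 21.1
    endloop
  endfacet
  facet normal 0.0000 -1.0000 0.0000
    outer loop
      vertex 0.0 0.0 0.0
      vertex 12.7 0.0 21.1
      vertex 0.0 0.0 21.1
    endloop
  endfacet
  facet normal 1.0000 0.0000 0.0000
    outer loop
      vertex 12.7 0.0 0.0
      vertex 12.7 5.6 0.0
      vertex 12.7 5.6 21.1
    endloop
  endfacet
  facet normal 1.0000 0.0000 0.0000
    outer loop
      vertex 12.7 0.0 0.0
      vertex 12.7 5.6 21.1
      vertex 12.7 0.0 21.1
    endloop
  endfacet
  facet normal 0.0000 1.0000 0.0000
    outer loop
      vertex 12.7 5.6 0.0
      vertex 5.5 5.6 0.0
      vertex 5.5 5.6 21.1
    endloop
  endfacet
  facet normal 0.0000 1.0000 0.0000
    outer loop
      vertex 12.7 5.6 0.0
      vertex 5.5 5.6 21.1
      vertex 12.7 5.6 21.1
    endloop
  endfacet
  facet normal 1.0000 0.0000 0.0000
    outer loop
      vertex 5.5 5.6 0.0
      vertex 5.5 14.8 0.0
      vertex 5.5 14.8 21.1
    endloop
  endfacet
  facet normal 1.0000 0.0000 0.0000
    outer loop
      vertex 5.5 5.6 0.0
      vertex 5.5 14.8 21.1
      vertex 5.5 5.6 21.1
    endloop
  endfacet
  facet normal 0.0000 1.0000 0.0000
    outer loop
      vertex 5.5 14.8 0.0
      vertex 0.0 14.8 0.0
      vertex 0.0 14.8 21.1
    endloop
  endfacet
  facet normal 0.0000 1.0000 0.0000
    outer loop
      vertex 5.5 14.8 0.0
      vertex 0.0 14.8 21.1
      vertex 5.5 14.8 21.1
    endloop
  endfacet
  facet normal -1.0000 0.0000 0.0000
    outer loop
      vertex 0.0 14.8 0.0
      vertex 0.0 0.0 0.0
      vertex 0.0 0.0 21.1
    endloop
  endfacet
  facet normal -1.0000 0.0000 0.0000
    outer loop
      vertex 0.0 14.8 0.0
      vertex 0.0 0.0 21.1
      vertex 0.0 14.8 21.1
    endloop
  endfacet
endsolid part

The G0 Z moves step by Δz≈5.3 mm. Every layer's G1 loop is the same polygon, so the solid is a straight extrusion of it from z=0 to z≈21.1. Closing with flat bottom and top caps and triangulating gives 20 facets — an L-shaped prism: outer 12.7 × 14.8 mm, arm thicknesses ≈ 5.6 mm (horizontal) and 5.5 mm (vertical), extruded 21.1 mm in z.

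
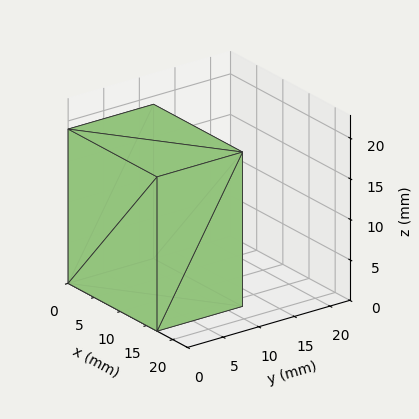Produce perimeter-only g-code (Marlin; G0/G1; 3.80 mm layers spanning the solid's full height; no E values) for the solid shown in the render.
Reading the render: the shape is a rectangular box, roughly 17 × 12 mm footprint and 19 mm tall (dimensions read to the nearest mm from the axis ticks). For the g-code, the solid's height is divided into equal slices at the stated Δz and each level perimeter traced with G1 moves after a G0 lift.

; perimeter-only toolpath
G21 ; units = mm
G90 ; absolute positioning
G28 ; home
; layer 1
G0 Z3.80
G0 X0.00 Y0.00
G1 X17.00 Y0.00
G1 X17.00 Y12.00
G1 X0.00 Y12.00
G1 X0.00 Y0.00
; layer 2
G0 Z7.60
G0 X0.00 Y0.00
G1 X17.00 Y0.00
G1 X17.00 Y12.00
G1 X0.00 Y12.00
G1 X0.00 Y0.00
; layer 3
G0 Z11.40
G0 X0.00 Y0.00
G1 X17.00 Y0.00
G1 X17.00 Y12.00
G1 X0.00 Y12.00
G1 X0.00 Y0.00
; layer 4
G0 Z15.20
G0 X0.00 Y0.00
G1 X17.00 Y0.00
G1 X17.00 Y12.00
G1 X0.00 Y12.00
G1 X0.00 Y0.00
; layer 5
G0 Z19.00
G0 X0.00 Y0.00
G1 X17.00 Y0.00
G1 X17.00 Y12.00
G1 X0.00 Y12.00
G1 X0.00 Y0.00
M2 ; end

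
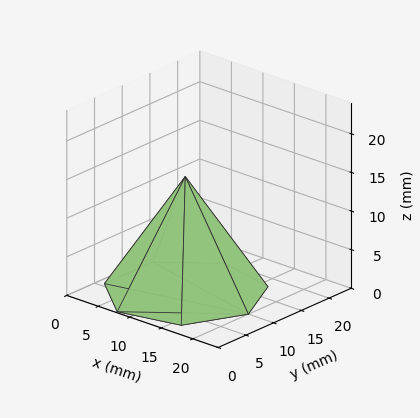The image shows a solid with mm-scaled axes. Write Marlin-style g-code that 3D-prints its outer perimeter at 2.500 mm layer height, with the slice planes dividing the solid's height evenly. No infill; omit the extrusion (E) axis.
Reading the render: the shape is a regular 7-sided pyramid, base circumscribed radius ≈ 10 mm, apex at z ≈ 15 mm (dimensions read to the nearest mm from the axis ticks). For the g-code, the solid's height is divided into equal slices at the stated Δz and each level perimeter traced with G1 moves after a G0 lift.

; perimeter-only toolpath
G21 ; units = mm
G90 ; absolute positioning
G28 ; home
; layer 1
G0 Z2.500
G0 X18.333 Y10.000
G1 X15.196 Y16.515
G1 X8.146 Y18.124
G1 X2.492 Y13.616
G1 X2.492 Y6.384
G1 X8.146 Y1.876
G1 X15.196 Y3.485
G1 X18.333 Y10.000
; layer 2
G0 Z5.000
G0 X16.667 Y10.000
G1 X14.157 Y15.212
G1 X8.517 Y16.499
G1 X3.993 Y12.893
G1 X3.993 Y7.107
G1 X8.517 Y3.501
G1 X14.157 Y4.788
G1 X16.667 Y10.000
; layer 3
G0 Z7.500
G0 X15.000 Y10.000
G1 X13.117 Y13.909
G1 X8.887 Y14.874
G1 X5.495 Y12.169
G1 X5.495 Y7.830
G1 X8.887 Y5.125
G1 X13.117 Y6.091
G1 X15.000 Y10.000
; layer 4
G0 Z10.000
G0 X13.333 Y10.000
G1 X12.078 Y12.606
G1 X9.258 Y13.250
G1 X6.997 Y11.446
G1 X6.997 Y8.554
G1 X9.258 Y6.750
G1 X12.078 Y7.394
G1 X13.333 Y10.000
; layer 5
G0 Z12.500
G0 X11.667 Y10.000
G1 X11.039 Y11.303
G1 X9.629 Y11.625
G1 X8.498 Y10.723
G1 X8.498 Y9.277
G1 X9.629 Y8.375
G1 X11.039 Y8.697
G1 X11.667 Y10.000
M2 ; end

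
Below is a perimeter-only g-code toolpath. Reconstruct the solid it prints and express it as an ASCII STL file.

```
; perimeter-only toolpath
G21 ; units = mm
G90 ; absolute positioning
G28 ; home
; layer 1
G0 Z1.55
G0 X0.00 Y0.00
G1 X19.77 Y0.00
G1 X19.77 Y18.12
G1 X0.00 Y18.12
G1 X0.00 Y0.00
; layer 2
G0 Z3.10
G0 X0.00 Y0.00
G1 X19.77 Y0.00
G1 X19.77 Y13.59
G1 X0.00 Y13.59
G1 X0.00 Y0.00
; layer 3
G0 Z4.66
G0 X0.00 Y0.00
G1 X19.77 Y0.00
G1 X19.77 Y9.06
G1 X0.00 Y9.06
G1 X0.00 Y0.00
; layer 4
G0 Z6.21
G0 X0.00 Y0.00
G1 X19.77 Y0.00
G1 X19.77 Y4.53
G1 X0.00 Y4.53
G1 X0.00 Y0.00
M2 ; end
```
solid part
  facet normal 0.0000 0.0000 -1.0000
    outer loop
      vertex 19.77 22.65 0.00
      vertex 19.77 0.00 0.00
      vertex 0.00 0.00 0.00
    endloop
  endfacet
  facet normal 0.0000 0.0000 -1.0000
    outer loop
      vertex 0.00 22.65 0.00
      vertex 19.77 22.65 0.00
      vertex 0.00 0.00 0.00
    endloop
  endfacet
  facet normal 0.0000 -1.0000 0.0000
    outer loop
      vertex 0.00 0.00 0.00
      vertex 19.77 0.00 0.00
      vertex 19.77 0.00 7.76
    endloop
  endfacet
  facet normal 0.0000 -1.0000 0.0000
    outer loop
      vertex 0.00 0.00 0.00
      vertex 19.77 0.00 7.76
      vertex 0.00 0.00 7.76
    endloop
  endfacet
  facet normal 0.0000 0.3241 0.9460
    outer loop
      vertex 0.00 0.00 7.76
      vertex 19.77 0.00 7.76
      vertex 19.77 22.65 0.00
    endloop
  endfacet
  facet normal 0.0000 0.3241 0.9460
    outer loop
      vertex 0.00 0.00 7.76
      vertex 19.77 22.65 0.00
      vertex 0.00 22.65 0.00
    endloop
  endfacet
  facet normal -1.0000 0.0000 0.0000
    outer loop
      vertex 0.00 0.00 7.76
      vertex 0.00 22.65 0.00
      vertex 0.00 0.00 0.00
    endloop
  endfacet
  facet normal 1.0000 0.0000 0.0000
    outer loop
      vertex 19.77 0.00 0.00
      vertex 19.77 22.65 0.00
      vertex 19.77 0.00 7.76
    endloop
  endfacet
endsolid part

The G0 Z moves step by Δz≈1.55 mm. The G1 loops shrink linearly with z, so the solid tapers from its base footprint up to z≈7.76. Closing with a flat bottom cap and the tapered top and triangulating gives 8 facets — a wedge (ramp): 19.8 × 22.6 mm base, rising to 7.76 mm along the y=0 edge and sloping linearly to z=0 at y=22.6.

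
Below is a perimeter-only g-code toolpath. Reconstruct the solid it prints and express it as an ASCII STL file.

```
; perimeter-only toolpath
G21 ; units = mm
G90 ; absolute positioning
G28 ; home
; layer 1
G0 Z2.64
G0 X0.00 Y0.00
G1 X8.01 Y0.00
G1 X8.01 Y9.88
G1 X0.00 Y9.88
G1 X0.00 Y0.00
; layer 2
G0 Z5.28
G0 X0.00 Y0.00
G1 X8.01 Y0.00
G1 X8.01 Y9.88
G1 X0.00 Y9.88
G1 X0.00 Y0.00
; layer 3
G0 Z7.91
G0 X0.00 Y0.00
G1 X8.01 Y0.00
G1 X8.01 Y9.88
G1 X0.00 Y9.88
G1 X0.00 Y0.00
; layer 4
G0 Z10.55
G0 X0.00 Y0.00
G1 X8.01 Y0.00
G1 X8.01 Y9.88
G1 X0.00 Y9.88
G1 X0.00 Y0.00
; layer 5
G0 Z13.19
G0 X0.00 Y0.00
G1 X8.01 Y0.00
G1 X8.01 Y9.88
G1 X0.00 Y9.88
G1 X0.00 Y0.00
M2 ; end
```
solid part
  facet normal 0.0000 0.0000 -1.0000
    outer loop
      vertex 8.01 9.88 0.00
      vertex 8.01 0.00 0.00
      vertex 0.00 0.00 0.00
    endloop
  endfacet
  facet normal 0.0000 0.0000 -1.0000
    outer loop
      vertex 0.00 9.88 0.00
      vertex 8.01 9.88 0.00
      vertex 0.00 0.00 0.00
    endloop
  endfacet
  facet normal 0.0000 0.0000 1.0000
    outer loop
      vertex 0.00 0.00 13.19
      vertex 8.01 0.00 13.19
      vertex 8.01 9.88 13.19
    endloop
  endfacet
  facet normal 0.0000 0.0000 1.0000
    outer loop
      vertex 0.00 0.00 13.19
      vertex 8.01 9.88 13.19
      vertex 0.00 9.88 13.19
    endloop
  endfacet
  facet normal 0.0000 -1.0000 0.0000
    outer loop
      vertex 0.00 0.00 0.00
      vertex 8.01 0.00 0.00
      vertex 8.01 0.00 13.19
    endloop
  endfacet
  facet normal 0.0000 -1.0000 0.0000
    outer loop
      vertex 0.00 0.00 0.00
      vertex 8.01 0.00 13.19
      vertex 0.00 0.00 13.19
    endloop
  endfacet
  facet normal 0.0000 1.0000 0.0000
    outer loop
      vertex 8.01 9.88 13.19
      vertex 8.01 9.88 0.00
      vertex 0.00 9.88 0.00
    endloop
  endfacet
  facet normal 0.0000 1.0000 0.0000
    outer loop
      vertex 0.00 9.88 13.19
      vertex 8.01 9.88 13.19
      vertex 0.00 9.88 0.00
    endloop
  endfacet
  facet normal -1.0000 0.0000 0.0000
    outer loop
      vertex 0.00 9.88 13.19
      vertex 0.00 9.88 0.00
      vertex 0.00 0.00 0.00
    endloop
  endfacet
  facet normal -1.0000 0.0000 0.0000
    outer loop
      vertex 0.00 0.00 13.19
      vertex 0.00 9.88 13.19
      vertex 0.00 0.00 0.00
    endloop
  endfacet
  facet normal 1.0000 0.0000 0.0000
    outer loop
      vertex 8.01 0.00 0.00
      vertex 8.01 9.88 0.00
      vertex 8.01 9.88 13.19
    endloop
  endfacet
  facet normal 1.0000 0.0000 0.0000
    outer loop
      vertex 8.01 0.00 0.00
      vertex 8.01 9.88 13.19
      vertex 8.01 0.00 13.19
    endloop
  endfacet
endsolid part

The G0 Z moves step by Δz≈2.64 mm. Every layer's G1 loop is the same polygon, so the solid is a straight extrusion of it from z=0 to z≈13.2. Closing with flat bottom and top caps and triangulating gives 12 facets — a rectangular box, roughly 8.01 × 9.88 mm footprint and 13.2 mm tall.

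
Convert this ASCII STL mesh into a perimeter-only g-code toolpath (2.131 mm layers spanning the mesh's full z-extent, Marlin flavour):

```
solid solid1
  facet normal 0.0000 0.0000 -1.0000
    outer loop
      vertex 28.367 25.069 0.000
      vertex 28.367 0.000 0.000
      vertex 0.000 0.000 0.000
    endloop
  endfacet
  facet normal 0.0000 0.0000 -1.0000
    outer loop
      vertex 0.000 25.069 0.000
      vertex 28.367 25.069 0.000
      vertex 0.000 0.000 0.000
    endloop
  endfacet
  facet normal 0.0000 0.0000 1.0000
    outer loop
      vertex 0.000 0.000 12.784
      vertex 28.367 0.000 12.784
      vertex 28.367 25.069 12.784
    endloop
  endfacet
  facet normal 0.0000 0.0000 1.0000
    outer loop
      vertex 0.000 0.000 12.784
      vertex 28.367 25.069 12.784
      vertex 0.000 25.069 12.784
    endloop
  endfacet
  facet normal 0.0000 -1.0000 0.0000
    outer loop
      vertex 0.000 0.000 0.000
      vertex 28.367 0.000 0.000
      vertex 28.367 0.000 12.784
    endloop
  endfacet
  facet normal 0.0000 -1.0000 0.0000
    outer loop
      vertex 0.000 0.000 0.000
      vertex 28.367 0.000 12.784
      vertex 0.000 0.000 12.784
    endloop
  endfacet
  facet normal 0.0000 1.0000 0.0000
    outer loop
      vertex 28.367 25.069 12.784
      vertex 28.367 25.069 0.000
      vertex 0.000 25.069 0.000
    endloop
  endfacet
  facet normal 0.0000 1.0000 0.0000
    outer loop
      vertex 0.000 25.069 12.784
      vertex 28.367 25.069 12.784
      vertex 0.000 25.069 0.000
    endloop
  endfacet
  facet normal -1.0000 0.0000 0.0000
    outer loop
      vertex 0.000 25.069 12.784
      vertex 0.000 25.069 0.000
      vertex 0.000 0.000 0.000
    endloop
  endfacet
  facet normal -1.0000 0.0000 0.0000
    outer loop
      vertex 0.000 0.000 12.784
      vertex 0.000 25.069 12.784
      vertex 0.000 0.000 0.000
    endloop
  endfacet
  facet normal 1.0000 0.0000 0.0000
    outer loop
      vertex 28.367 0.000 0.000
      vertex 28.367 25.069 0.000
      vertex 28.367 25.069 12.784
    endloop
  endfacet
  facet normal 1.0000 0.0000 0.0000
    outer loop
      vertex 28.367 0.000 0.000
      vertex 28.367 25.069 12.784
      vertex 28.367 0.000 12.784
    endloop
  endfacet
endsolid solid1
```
; perimeter-only toolpath
G21 ; units = mm
G90 ; absolute positioning
G28 ; home
; layer 1
G0 Z2.131
G0 X0.000 Y0.000
G1 X28.367 Y0.000
G1 X28.367 Y25.069
G1 X0.000 Y25.069
G1 X0.000 Y0.000
; layer 2
G0 Z4.261
G0 X0.000 Y0.000
G1 X28.367 Y0.000
G1 X28.367 Y25.069
G1 X0.000 Y25.069
G1 X0.000 Y0.000
; layer 3
G0 Z6.392
G0 X0.000 Y0.000
G1 X28.367 Y0.000
G1 X28.367 Y25.069
G1 X0.000 Y25.069
G1 X0.000 Y0.000
; layer 4
G0 Z8.523
G0 X0.000 Y0.000
G1 X28.367 Y0.000
G1 X28.367 Y25.069
G1 X0.000 Y25.069
G1 X0.000 Y0.000
; layer 5
G0 Z10.653
G0 X0.000 Y0.000
G1 X28.367 Y0.000
G1 X28.367 Y25.069
G1 X0.000 Y25.069
G1 X0.000 Y0.000
; layer 6
G0 Z12.784
G0 X0.000 Y0.000
G1 X28.367 Y0.000
G1 X28.367 Y25.069
G1 X0.000 Y25.069
G1 X0.000 Y0.000
M2 ; end

The solid is a rectangular box, roughly 28.4 × 25.1 mm footprint and 12.8 mm tall. Slicing at Δz = 2.131 mm — 6 equal slices spanning the solid's height, so layer i sits at z = i·h/6 — gives 6 non-empty perimeters. Each is a 4-segment closed polygon; G0 lifts to the layer z and rapids to the start vertex, then G1 traces the edges.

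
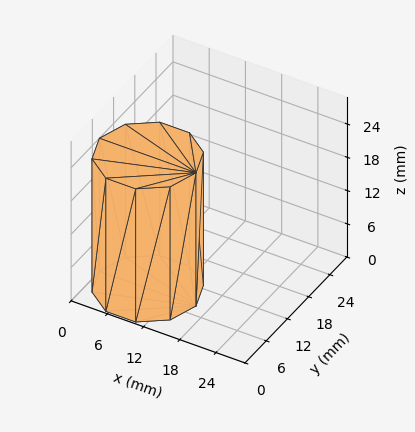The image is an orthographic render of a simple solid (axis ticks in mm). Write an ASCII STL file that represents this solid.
Reading the render: the shape is a regular 10-sided prism (a cylinder approximated with 10 flat sides), circumscribed radius ≈ 8 mm, height ≈ 24 mm (dimensions read to the nearest mm from the axis ticks). For the STL, each face is triangulated and given an outward normal.

solid part
  facet normal 0.0000 0.0000 -1.0000
    outer loop
      vertex 10.47 15.61 0.00
      vertex 14.47 12.70 0.00
      vertex 16.00 8.00 0.00
    endloop
  endfacet
  facet normal 0.0000 0.0000 -1.0000
    outer loop
      vertex 5.53 15.61 0.00
      vertex 10.47 15.61 0.00
      vertex 16.00 8.00 0.00
    endloop
  endfacet
  facet normal 0.0000 0.0000 -1.0000
    outer loop
      vertex 1.53 12.70 0.00
      vertex 5.53 15.61 0.00
      vertex 16.00 8.00 0.00
    endloop
  endfacet
  facet normal 0.0000 0.0000 -1.0000
    outer loop
      vertex 0.00 8.00 0.00
      vertex 1.53 12.70 0.00
      vertex 16.00 8.00 0.00
    endloop
  endfacet
  facet normal 0.0000 0.0000 -1.0000
    outer loop
      vertex 1.53 3.30 0.00
      vertex 0.00 8.00 0.00
      vertex 16.00 8.00 0.00
    endloop
  endfacet
  facet normal 0.0000 0.0000 -1.0000
    outer loop
      vertex 5.53 0.39 0.00
      vertex 1.53 3.30 0.00
      vertex 16.00 8.00 0.00
    endloop
  endfacet
  facet normal 0.0000 0.0000 -1.0000
    outer loop
      vertex 10.47 0.39 0.00
      vertex 5.53 0.39 0.00
      vertex 16.00 8.00 0.00
    endloop
  endfacet
  facet normal 0.0000 0.0000 -1.0000
    outer loop
      vertex 14.47 3.30 0.00
      vertex 10.47 0.39 0.00
      vertex 16.00 8.00 0.00
    endloop
  endfacet
  facet normal 0.0000 0.0000 1.0000
    outer loop
      vertex 16.00 8.00 24.00
      vertex 14.47 12.70 24.00
      vertex 10.47 15.61 24.00
    endloop
  endfacet
  facet normal 0.0000 0.0000 1.0000
    outer loop
      vertex 16.00 8.00 24.00
      vertex 10.47 15.61 24.00
      vertex 5.53 15.61 24.00
    endloop
  endfacet
  facet normal 0.0000 0.0000 1.0000
    outer loop
      vertex 16.00 8.00 24.00
      vertex 5.53 15.61 24.00
      vertex 1.53 12.70 24.00
    endloop
  endfacet
  facet normal 0.0000 0.0000 1.0000
    outer loop
      vertex 16.00 8.00 24.00
      vertex 1.53 12.70 24.00
      vertex 0.00 8.00 24.00
    endloop
  endfacet
  facet normal 0.0000 0.0000 1.0000
    outer loop
      vertex 16.00 8.00 24.00
      vertex 0.00 8.00 24.00
      vertex 1.53 3.30 24.00
    endloop
  endfacet
  facet normal 0.0000 0.0000 1.0000
    outer loop
      vertex 16.00 8.00 24.00
      vertex 1.53 3.30 24.00
      vertex 5.53 0.39 24.00
    endloop
  endfacet
  facet normal 0.0000 0.0000 1.0000
    outer loop
      vertex 16.00 8.00 24.00
      vertex 5.53 0.39 24.00
      vertex 10.47 0.39 24.00
    endloop
  endfacet
  facet normal 0.0000 0.0000 1.0000
    outer loop
      vertex 16.00 8.00 24.00
      vertex 10.47 0.39 24.00
      vertex 14.47 3.30 24.00
    endloop
  endfacet
  facet normal 0.9509 0.3095 0.0000
    outer loop
      vertex 16.00 8.00 0.00
      vertex 14.47 12.70 0.00
      vertex 14.47 12.70 24.00
    endloop
  endfacet
  facet normal 0.9509 0.3095 0.0000
    outer loop
      vertex 16.00 8.00 0.00
      vertex 14.47 12.70 24.00
      vertex 16.00 8.00 24.00
    endloop
  endfacet
  facet normal 0.5883 0.8086 0.0000
    outer loop
      vertex 14.47 12.70 0.00
      vertex 10.47 15.61 0.00
      vertex 10.47 15.61 24.00
    endloop
  endfacet
  facet normal 0.5883 0.8086 0.0000
    outer loop
      vertex 14.47 12.70 0.00
      vertex 10.47 15.61 24.00
      vertex 14.47 12.70 24.00
    endloop
  endfacet
  facet normal 0.0000 1.0000 0.0000
    outer loop
      vertex 10.47 15.61 0.00
      vertex 5.53 15.61 0.00
      vertex 5.53 15.61 24.00
    endloop
  endfacet
  facet normal 0.0000 1.0000 0.0000
    outer loop
      vertex 10.47 15.61 0.00
      vertex 5.53 15.61 24.00
      vertex 10.47 15.61 24.00
    endloop
  endfacet
  facet normal -0.5883 0.8086 0.0000
    outer loop
      vertex 5.53 15.61 0.00
      vertex 1.53 12.70 0.00
      vertex 1.53 12.70 24.00
    endloop
  endfacet
  facet normal -0.5883 0.8086 0.0000
    outer loop
      vertex 5.53 15.61 0.00
      vertex 1.53 12.70 24.00
      vertex 5.53 15.61 24.00
    endloop
  endfacet
  facet normal -0.9509 0.3095 0.0000
    outer loop
      vertex 1.53 12.70 0.00
      vertex 0.00 8.00 0.00
      vertex 0.00 8.00 24.00
    endloop
  endfacet
  facet normal -0.9509 0.3095 0.0000
    outer loop
      vertex 1.53 12.70 0.00
      vertex 0.00 8.00 24.00
      vertex 1.53 12.70 24.00
    endloop
  endfacet
  facet normal -0.9509 -0.3095 0.0000
    outer loop
      vertex 0.00 8.00 0.00
      vertex 1.53 3.30 0.00
      vertex 1.53 3.30 24.00
    endloop
  endfacet
  facet normal -0.9509 -0.3095 0.0000
    outer loop
      vertex 0.00 8.00 0.00
      vertex 1.53 3.30 24.00
      vertex 0.00 8.00 24.00
    endloop
  endfacet
  facet normal -0.5883 -0.8086 0.0000
    outer loop
      vertex 1.53 3.30 0.00
      vertex 5.53 0.39 0.00
      vertex 5.53 0.39 24.00
    endloop
  endfacet
  facet normal -0.5883 -0.8086 0.0000
    outer loop
      vertex 1.53 3.30 0.00
      vertex 5.53 0.39 24.00
      vertex 1.53 3.30 24.00
    endloop
  endfacet
  facet normal 0.0000 -1.0000 0.0000
    outer loop
      vertex 5.53 0.39 0.00
      vertex 10.47 0.39 0.00
      vertex 10.47 0.39 24.00
    endloop
  endfacet
  facet normal 0.0000 -1.0000 0.0000
    outer loop
      vertex 5.53 0.39 0.00
      vertex 10.47 0.39 24.00
      vertex 5.53 0.39 24.00
    endloop
  endfacet
  facet normal 0.5883 -0.8086 0.0000
    outer loop
      vertex 10.47 0.39 0.00
      vertex 14.47 3.30 0.00
      vertex 14.47 3.30 24.00
    endloop
  endfacet
  facet normal 0.5883 -0.8086 0.0000
    outer loop
      vertex 10.47 0.39 0.00
      vertex 14.47 3.30 24.00
      vertex 10.47 0.39 24.00
    endloop
  endfacet
  facet normal 0.9509 -0.3095 0.0000
    outer loop
      vertex 14.47 3.30 0.00
      vertex 16.00 8.00 0.00
      vertex 16.00 8.00 24.00
    endloop
  endfacet
  facet normal 0.9509 -0.3095 0.0000
    outer loop
      vertex 14.47 3.30 0.00
      vertex 16.00 8.00 24.00
      vertex 14.47 3.30 24.00
    endloop
  endfacet
endsolid part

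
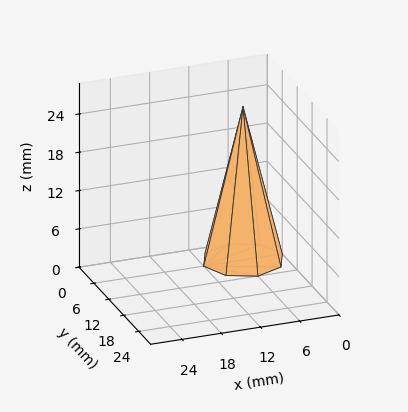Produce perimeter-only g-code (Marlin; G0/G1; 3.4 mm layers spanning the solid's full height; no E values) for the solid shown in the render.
Reading the render: the shape is a regular 8-sided pyramid, base circumscribed radius ≈ 6 mm, apex at z ≈ 24 mm (dimensions read to the nearest mm from the axis ticks). For the g-code, the solid's height is divided into equal slices at the stated Δz and each level perimeter traced with G1 moves after a G0 lift.

; perimeter-only toolpath
G21 ; units = mm
G90 ; absolute positioning
G28 ; home
; layer 1
G0 Z3.4
G0 X11.1 Y6.0
G1 X9.6 Y9.6
G1 X6.0 Y11.1
G1 X2.4 Y9.6
G1 X0.9 Y6.0
G1 X2.4 Y2.4
G1 X6.0 Y0.9
G1 X9.6 Y2.4
G1 X11.1 Y6.0
; layer 2
G0 Z6.9
G0 X10.3 Y6.0
G1 X9.0 Y9.0
G1 X6.0 Y10.3
G1 X3.0 Y9.0
G1 X1.7 Y6.0
G1 X3.0 Y3.0
G1 X6.0 Y1.7
G1 X9.0 Y3.0
G1 X10.3 Y6.0
; layer 3
G0 Z10.3
G0 X9.4 Y6.0
G1 X8.4 Y8.4
G1 X6.0 Y9.4
G1 X3.6 Y8.4
G1 X2.6 Y6.0
G1 X3.6 Y3.6
G1 X6.0 Y2.6
G1 X8.4 Y3.6
G1 X9.4 Y6.0
; layer 4
G0 Z13.7
G0 X8.6 Y6.0
G1 X7.8 Y7.8
G1 X6.0 Y8.6
G1 X4.2 Y7.8
G1 X3.4 Y6.0
G1 X4.2 Y4.2
G1 X6.0 Y3.4
G1 X7.8 Y4.2
G1 X8.6 Y6.0
; layer 5
G0 Z17.1
G0 X7.7 Y6.0
G1 X7.2 Y7.2
G1 X6.0 Y7.7
G1 X4.8 Y7.2
G1 X4.3 Y6.0
G1 X4.8 Y4.8
G1 X6.0 Y4.3
G1 X7.2 Y4.8
G1 X7.7 Y6.0
; layer 6
G0 Z20.6
G0 X6.9 Y6.0
G1 X6.6 Y6.6
G1 X6.0 Y6.9
G1 X5.4 Y6.6
G1 X5.1 Y6.0
G1 X5.4 Y5.4
G1 X6.0 Y5.1
G1 X6.6 Y5.4
G1 X6.9 Y6.0
M2 ; end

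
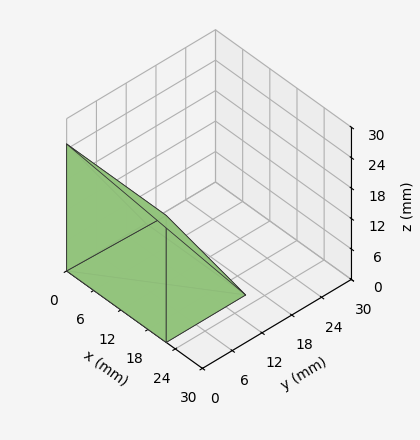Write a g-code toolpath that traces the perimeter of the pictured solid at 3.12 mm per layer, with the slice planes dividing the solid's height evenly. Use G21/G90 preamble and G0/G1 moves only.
Reading the render: the shape is a wedge (ramp): 22 × 16 mm base, rising to 25 mm along the y=0 edge and sloping linearly to z=0 at y=16 (dimensions read to the nearest mm from the axis ticks). For the g-code, the solid's height is divided into equal slices at the stated Δz and each level perimeter traced with G1 moves after a G0 lift.

; perimeter-only toolpath
G21 ; units = mm
G90 ; absolute positioning
G28 ; home
; layer 1
G0 Z3.12
G0 X0.00 Y0.00
G1 X22.00 Y0.00
G1 X22.00 Y14.00
G1 X0.00 Y14.00
G1 X0.00 Y0.00
; layer 2
G0 Z6.25
G0 X0.00 Y0.00
G1 X22.00 Y0.00
G1 X22.00 Y12.00
G1 X0.00 Y12.00
G1 X0.00 Y0.00
; layer 3
G0 Z9.38
G0 X0.00 Y0.00
G1 X22.00 Y0.00
G1 X22.00 Y10.00
G1 X0.00 Y10.00
G1 X0.00 Y0.00
; layer 4
G0 Z12.50
G0 X0.00 Y0.00
G1 X22.00 Y0.00
G1 X22.00 Y8.00
G1 X0.00 Y8.00
G1 X0.00 Y0.00
; layer 5
G0 Z15.62
G0 X0.00 Y0.00
G1 X22.00 Y0.00
G1 X22.00 Y6.00
G1 X0.00 Y6.00
G1 X0.00 Y0.00
; layer 6
G0 Z18.75
G0 X0.00 Y0.00
G1 X22.00 Y0.00
G1 X22.00 Y4.00
G1 X0.00 Y4.00
G1 X0.00 Y0.00
; layer 7
G0 Z21.88
G0 X0.00 Y0.00
G1 X22.00 Y0.00
G1 X22.00 Y2.00
G1 X0.00 Y2.00
G1 X0.00 Y0.00
M2 ; end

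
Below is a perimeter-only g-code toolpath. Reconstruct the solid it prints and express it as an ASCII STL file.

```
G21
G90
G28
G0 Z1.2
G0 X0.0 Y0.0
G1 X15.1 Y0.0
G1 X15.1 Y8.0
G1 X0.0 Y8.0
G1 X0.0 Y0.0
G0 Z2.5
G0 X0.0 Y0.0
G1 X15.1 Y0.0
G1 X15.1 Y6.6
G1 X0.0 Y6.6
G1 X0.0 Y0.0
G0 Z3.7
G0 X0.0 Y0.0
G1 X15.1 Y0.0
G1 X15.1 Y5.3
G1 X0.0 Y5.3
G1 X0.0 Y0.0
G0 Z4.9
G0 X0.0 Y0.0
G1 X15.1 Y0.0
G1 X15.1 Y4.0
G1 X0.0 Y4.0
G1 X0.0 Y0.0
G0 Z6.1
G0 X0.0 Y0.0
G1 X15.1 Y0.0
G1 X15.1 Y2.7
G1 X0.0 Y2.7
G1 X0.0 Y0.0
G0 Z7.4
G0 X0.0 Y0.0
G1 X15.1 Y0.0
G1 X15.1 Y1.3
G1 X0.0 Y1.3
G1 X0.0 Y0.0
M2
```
solid part
  facet normal 0.0000 0.0000 -1.0000
    outer loop
      vertex 15.1 9.3 0.0
      vertex 15.1 0.0 0.0
      vertex 0.0 0.0 0.0
    endloop
  endfacet
  facet normal 0.0000 0.0000 -1.0000
    outer loop
      vertex 0.0 9.3 0.0
      vertex 15.1 9.3 0.0
      vertex 0.0 0.0 0.0
    endloop
  endfacet
  facet normal 0.0000 -1.0000 0.0000
    outer loop
      vertex 0.0 0.0 0.0
      vertex 15.1 0.0 0.0
      vertex 15.1 0.0 8.6
    endloop
  endfacet
  facet normal 0.0000 -1.0000 0.0000
    outer loop
      vertex 0.0 0.0 0.0
      vertex 15.1 0.0 8.6
      vertex 0.0 0.0 8.6
    endloop
  endfacet
  facet normal 0.0000 0.6789 0.7342
    outer loop
      vertex 0.0 0.0 8.6
      vertex 15.1 0.0 8.6
      vertex 15.1 9.3 0.0
    endloop
  endfacet
  facet normal 0.0000 0.6789 0.7342
    outer loop
      vertex 0.0 0.0 8.6
      vertex 15.1 9.3 0.0
      vertex 0.0 9.3 0.0
    endloop
  endfacet
  facet normal -1.0000 0.0000 0.0000
    outer loop
      vertex 0.0 0.0 8.6
      vertex 0.0 9.3 0.0
      vertex 0.0 0.0 0.0
    endloop
  endfacet
  facet normal 1.0000 0.0000 0.0000
    outer loop
      vertex 15.1 0.0 0.0
      vertex 15.1 9.3 0.0
      vertex 15.1 0.0 8.6
    endloop
  endfacet
endsolid part

The G0 Z moves step by Δz≈1.2 mm. The G1 loops shrink linearly with z, so the solid tapers from its base footprint up to z≈8.6. Closing with a flat bottom cap and the tapered top and triangulating gives 8 facets — a wedge (ramp): 15.1 × 9.3 mm base, rising to 8.6 mm along the y=0 edge and sloping linearly to z=0 at y=9.3.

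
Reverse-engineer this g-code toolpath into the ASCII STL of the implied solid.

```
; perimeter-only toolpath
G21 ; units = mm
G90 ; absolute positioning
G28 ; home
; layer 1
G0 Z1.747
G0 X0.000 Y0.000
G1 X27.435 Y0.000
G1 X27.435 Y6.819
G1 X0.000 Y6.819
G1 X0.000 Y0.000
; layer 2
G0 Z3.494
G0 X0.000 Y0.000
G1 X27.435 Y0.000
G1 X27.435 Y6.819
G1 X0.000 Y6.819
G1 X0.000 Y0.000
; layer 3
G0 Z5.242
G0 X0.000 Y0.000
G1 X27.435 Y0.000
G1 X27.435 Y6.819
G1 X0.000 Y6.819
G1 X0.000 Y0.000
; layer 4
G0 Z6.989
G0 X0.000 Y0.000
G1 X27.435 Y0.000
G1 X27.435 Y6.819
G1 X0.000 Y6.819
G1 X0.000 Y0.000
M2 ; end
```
solid part
  facet normal 0.0000 0.0000 -1.0000
    outer loop
      vertex 27.435 6.819 0.000
      vertex 27.435 0.000 0.000
      vertex 0.000 0.000 0.000
    endloop
  endfacet
  facet normal 0.0000 0.0000 -1.0000
    outer loop
      vertex 0.000 6.819 0.000
      vertex 27.435 6.819 0.000
      vertex 0.000 0.000 0.000
    endloop
  endfacet
  facet normal 0.0000 0.0000 1.0000
    outer loop
      vertex 0.000 0.000 6.989
      vertex 27.435 0.000 6.989
      vertex 27.435 6.819 6.989
    endloop
  endfacet
  facet normal 0.0000 0.0000 1.0000
    outer loop
      vertex 0.000 0.000 6.989
      vertex 27.435 6.819 6.989
      vertex 0.000 6.819 6.989
    endloop
  endfacet
  facet normal 0.0000 -1.0000 0.0000
    outer loop
      vertex 0.000 0.000 0.000
      vertex 27.435 0.000 0.000
      vertex 27.435 0.000 6.989
    endloop
  endfacet
  facet normal 0.0000 -1.0000 0.0000
    outer loop
      vertex 0.000 0.000 0.000
      vertex 27.435 0.000 6.989
      vertex 0.000 0.000 6.989
    endloop
  endfacet
  facet normal 0.0000 1.0000 0.0000
    outer loop
      vertex 27.435 6.819 6.989
      vertex 27.435 6.819 0.000
      vertex 0.000 6.819 0.000
    endloop
  endfacet
  facet normal 0.0000 1.0000 0.0000
    outer loop
      vertex 0.000 6.819 6.989
      vertex 27.435 6.819 6.989
      vertex 0.000 6.819 0.000
    endloop
  endfacet
  facet normal -1.0000 0.0000 0.0000
    outer loop
      vertex 0.000 6.819 6.989
      vertex 0.000 6.819 0.000
      vertex 0.000 0.000 0.000
    endloop
  endfacet
  facet normal -1.0000 0.0000 0.0000
    outer loop
      vertex 0.000 0.000 6.989
      vertex 0.000 6.819 6.989
      vertex 0.000 0.000 0.000
    endloop
  endfacet
  facet normal 1.0000 0.0000 0.0000
    outer loop
      vertex 27.435 0.000 0.000
      vertex 27.435 6.819 0.000
      vertex 27.435 6.819 6.989
    endloop
  endfacet
  facet normal 1.0000 0.0000 0.0000
    outer loop
      vertex 27.435 0.000 0.000
      vertex 27.435 6.819 6.989
      vertex 27.435 0.000 6.989
    endloop
  endfacet
endsolid part

The G0 Z moves step by Δz≈1.747 mm. Every layer's G1 loop is the same polygon, so the solid is a straight extrusion of it from z=0 to z≈6.99. Closing with flat bottom and top caps and triangulating gives 12 facets — a rectangular box, roughly 27.4 × 6.82 mm footprint and 6.99 mm tall.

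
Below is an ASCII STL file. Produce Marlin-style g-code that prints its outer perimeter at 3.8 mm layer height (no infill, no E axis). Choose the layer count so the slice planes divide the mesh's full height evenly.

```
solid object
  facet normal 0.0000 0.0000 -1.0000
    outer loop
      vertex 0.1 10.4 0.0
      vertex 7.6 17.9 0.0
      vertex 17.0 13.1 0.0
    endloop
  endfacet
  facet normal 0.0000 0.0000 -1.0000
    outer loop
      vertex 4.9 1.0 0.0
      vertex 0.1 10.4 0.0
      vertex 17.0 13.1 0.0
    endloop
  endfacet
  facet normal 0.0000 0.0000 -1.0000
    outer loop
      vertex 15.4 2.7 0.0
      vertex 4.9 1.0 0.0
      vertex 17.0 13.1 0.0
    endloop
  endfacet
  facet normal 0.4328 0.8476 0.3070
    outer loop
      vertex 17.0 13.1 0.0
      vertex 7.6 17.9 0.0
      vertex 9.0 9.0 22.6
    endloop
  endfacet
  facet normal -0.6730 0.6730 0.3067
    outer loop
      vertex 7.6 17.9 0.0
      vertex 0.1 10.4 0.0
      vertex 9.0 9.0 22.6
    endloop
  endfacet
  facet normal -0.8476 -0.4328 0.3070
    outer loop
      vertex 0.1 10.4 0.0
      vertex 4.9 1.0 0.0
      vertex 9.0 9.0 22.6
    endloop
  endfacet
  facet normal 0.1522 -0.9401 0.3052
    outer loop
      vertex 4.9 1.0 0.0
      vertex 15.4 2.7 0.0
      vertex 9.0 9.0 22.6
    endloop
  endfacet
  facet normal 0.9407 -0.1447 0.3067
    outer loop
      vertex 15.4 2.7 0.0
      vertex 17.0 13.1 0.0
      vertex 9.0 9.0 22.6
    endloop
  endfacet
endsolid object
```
; perimeter-only toolpath
G21 ; units = mm
G90 ; absolute positioning
G28 ; home
; layer 1
G0 Z3.8
G0 X15.7 Y12.4
G1 X7.8 Y16.4
G1 X1.6 Y10.2
G1 X5.6 Y2.3
G1 X14.3 Y3.8
G1 X15.7 Y12.4
; layer 2
G0 Z7.5
G0 X14.3 Y11.7
G1 X8.1 Y14.9
G1 X3.1 Y9.9
G1 X6.3 Y3.7
G1 X13.3 Y4.8
G1 X14.3 Y11.7
; layer 3
G0 Z11.3
G0 X13.0 Y11.1
G1 X8.3 Y13.4
G1 X4.5 Y9.7
G1 X7.0 Y5.0
G1 X12.2 Y5.8
G1 X13.0 Y11.1
; layer 4
G0 Z15.1
G0 X11.7 Y10.4
G1 X8.5 Y12.0
G1 X6.0 Y9.5
G1 X7.6 Y6.3
G1 X11.1 Y6.9
G1 X11.7 Y10.4
; layer 5
G0 Z18.8
G0 X10.3 Y9.7
G1 X8.8 Y10.5
G1 X7.5 Y9.2
G1 X8.3 Y7.7
G1 X10.1 Y8.0
G1 X10.3 Y9.7
M2 ; end

The solid is a regular 5-sided pyramid, base circumscribed radius ≈ 9 mm, apex at z ≈ 22.6 mm. Slicing at Δz = 3.8 mm — 6 equal slices spanning the solid's height, so layer i sits at z = i·h/6 — gives 5 non-empty perimeters. Each is a 5-segment closed polygon; G0 lifts to the layer z and rapids to the start vertex, then G1 traces the edges. The cross-section shrinks linearly with z (the slice at the apex is degenerate and omitted).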